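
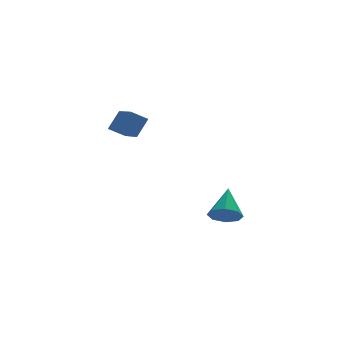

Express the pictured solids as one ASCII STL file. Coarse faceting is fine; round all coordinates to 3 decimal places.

solid 
facet normal -0.319 -0.714 -0.623
outer loop
vertex 1.202 1.699 -3.902
vertex 0.759 2.317 -4.384
vertex 1.588 1.966 -4.406
endloop
endfacet
facet normal 0.828 -0.255 0.499
outer loop
vertex 1.202 1.699 -3.902
vertex 1.588 1.966 -4.406
vertex 1.381 3.703 -3.176
endloop
endfacet
facet normal -0.319 -0.715 -0.622
outer loop
vertex 1.588 1.966 -4.406
vertex 0.759 2.317 -4.384
vertex 1.489 2.438 -4.898
endloop
endfacet
facet normal 0.987 0.154 -0.051
outer loop
vertex 1.588 1.966 -4.406
vertex 1.489 2.438 -4.898
vertex 1.381 3.703 -3.176
endloop
endfacet
facet normal -0.320 -0.714 -0.623
outer loop
vertex 1.489 2.438 -4.898
vertex 0.759 2.317 -4.384
vertex 0.962 2.84 -5.088
endloop
endfacet
facet normal 0.641 0.637 -0.428
outer loop
vertex 1.489 2.438 -4.898
vertex 0.962 2.84 -5.088
vertex 1.381 3.703 -3.176
endloop
endfacet
facet normal -0.321 -0.714 -0.623
outer loop
vertex 0.962 2.84 -5.088
vertex 0.759 2.317 -4.384
vertex 0.317 2.936 -4.866
endloop
endfacet
facet normal -0.006 0.912 -0.410
outer loop
vertex 0.962 2.84 -5.088
vertex 0.317 2.936 -4.866
vertex 1.381 3.703 -3.176
endloop
endfacet
facet normal -0.321 -0.714 -0.623
outer loop
vertex 0.317 2.936 -4.866
vertex 0.759 2.317 -4.384
vertex -0.069 2.669 -4.361
endloop
endfacet
facet normal -0.576 0.817 -0.008
outer loop
vertex 0.317 2.936 -4.866
vertex -0.069 2.669 -4.361
vertex 1.381 3.703 -3.176
endloop
endfacet
facet normal -0.321 -0.714 -0.623
outer loop
vertex -0.069 2.669 -4.361
vertex 0.759 2.317 -4.384
vertex 0.03 2.196 -3.87
endloop
endfacet
facet normal -0.734 0.409 0.542
outer loop
vertex -0.069 2.669 -4.361
vertex 0.03 2.196 -3.87
vertex 1.381 3.703 -3.176
endloop
endfacet
facet normal -0.320 -0.715 -0.622
outer loop
vertex 0.03 2.196 -3.87
vertex 0.759 2.317 -4.384
vertex 0.557 1.795 -3.68
endloop
endfacet
facet normal -0.388 -0.075 0.919
outer loop
vertex 0.03 2.196 -3.87
vertex 0.557 1.795 -3.68
vertex 1.381 3.703 -3.176
endloop
endfacet
facet normal -0.320 -0.715 -0.622
outer loop
vertex 0.557 1.795 -3.68
vertex 0.759 2.317 -4.384
vertex 1.202 1.699 -3.902
endloop
endfacet
facet normal 0.258 -0.349 0.901
outer loop
vertex 0.557 1.795 -3.68
vertex 1.202 1.699 -3.902
vertex 1.381 3.703 -3.176
endloop
endfacet
facet normal -0.539 -0.293 -0.790
outer loop
vertex -4.578 2.197 2.056
vertex -4.715 3.777 1.563
vertex -3.748 2.103 1.525
endloop
endfacet
facet normal 0.082 -0.952 0.297
outer loop
vertex -3.085 2.463 2.497
vertex -4.578 2.197 2.056
vertex -3.748 2.103 1.525
endloop
endfacet
facet normal -0.538 -0.293 -0.790
outer loop
vertex -3.748 2.103 1.525
vertex -4.715 3.777 1.563
vertex -3.884 3.683 1.032
endloop
endfacet
facet normal 0.838 -0.095 -0.537
outer loop
vertex -3.884 3.683 1.032
vertex -3.085 2.463 2.497
vertex -3.748 2.103 1.525
endloop
endfacet
facet normal -0.838 0.095 0.537
outer loop
vertex -4.578 2.197 2.056
vertex -4.052 4.137 2.535
vertex -4.715 3.777 1.563
endloop
endfacet
facet normal 0.082 -0.951 0.297
outer loop
vertex -3.916 2.557 3.028
vertex -4.578 2.197 2.056
vertex -3.085 2.463 2.497
endloop
endfacet
facet normal -0.839 0.095 0.536
outer loop
vertex -3.916 2.557 3.028
vertex -4.052 4.137 2.535
vertex -4.578 2.197 2.056
endloop
endfacet
facet normal -0.082 0.951 -0.297
outer loop
vertex -4.715 3.777 1.563
vertex -4.052 4.137 2.535
vertex -3.884 3.683 1.032
endloop
endfacet
facet normal 0.839 -0.095 -0.536
outer loop
vertex -3.222 4.043 2.004
vertex -3.085 2.463 2.497
vertex -3.884 3.683 1.032
endloop
endfacet
facet normal -0.082 0.951 -0.297
outer loop
vertex -3.884 3.683 1.032
vertex -4.052 4.137 2.535
vertex -3.222 4.043 2.004
endloop
endfacet
facet normal 0.538 0.293 0.790
outer loop
vertex -3.222 4.043 2.004
vertex -3.916 2.557 3.028
vertex -3.085 2.463 2.497
endloop
endfacet
facet normal 0.539 0.293 0.790
outer loop
vertex -4.052 4.137 2.535
vertex -3.916 2.557 3.028
vertex -3.222 4.043 2.004
endloop
endfacet

endsolid


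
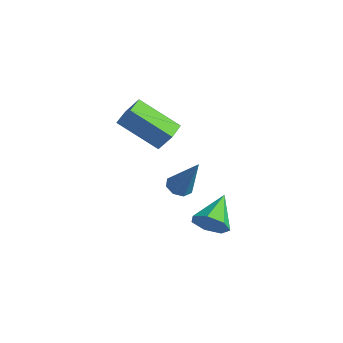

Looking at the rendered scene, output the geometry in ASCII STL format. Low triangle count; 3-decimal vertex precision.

solid 
facet normal 0.513 -0.734 -0.445
outer loop
vertex 4.693 0.2 0.001
vertex 4.063 0.014 -0.419
vertex 4.632 0.518 -0.594
endloop
endfacet
facet normal 0.569 0.748 0.341
outer loop
vertex 4.693 0.2 0.001
vertex 4.632 0.518 -0.594
vertex 3.257 1.166 0.279
endloop
endfacet
facet normal 0.513 -0.734 -0.445
outer loop
vertex 4.632 0.518 -0.594
vertex 4.063 0.014 -0.419
vertex 4.143 0.457 -1.057
endloop
endfacet
facet normal 0.212 0.914 -0.345
outer loop
vertex 4.632 0.518 -0.594
vertex 4.143 0.457 -1.057
vertex 3.257 1.166 0.279
endloop
endfacet
facet normal 0.513 -0.734 -0.445
outer loop
vertex 4.143 0.457 -1.057
vertex 4.063 0.014 -0.419
vertex 3.593 0.062 -1.04
endloop
endfacet
facet normal -0.463 0.618 -0.635
outer loop
vertex 4.143 0.457 -1.057
vertex 3.593 0.062 -1.04
vertex 3.257 1.166 0.279
endloop
endfacet
facet normal 0.513 -0.734 -0.445
outer loop
vertex 3.593 0.062 -1.04
vertex 4.063 0.014 -0.419
vertex 3.397 -0.369 -0.556
endloop
endfacet
facet normal -0.947 0.082 -0.310
outer loop
vertex 3.593 0.062 -1.04
vertex 3.397 -0.369 -0.556
vertex 3.257 1.166 0.279
endloop
endfacet
facet normal 0.513 -0.734 -0.445
outer loop
vertex 3.397 -0.369 -0.556
vertex 4.063 0.014 -0.419
vertex 3.703 -0.511 0.031
endloop
endfacet
facet normal -0.876 -0.290 0.386
outer loop
vertex 3.397 -0.369 -0.556
vertex 3.703 -0.511 0.031
vertex 3.257 1.166 0.279
endloop
endfacet
facet normal 0.513 -0.734 -0.445
outer loop
vertex 3.703 -0.511 0.031
vertex 4.063 0.014 -0.419
vertex 4.28 -0.258 0.279
endloop
endfacet
facet normal -0.303 -0.218 0.928
outer loop
vertex 3.703 -0.511 0.031
vertex 4.28 -0.258 0.279
vertex 3.257 1.166 0.279
endloop
endfacet
facet normal 0.513 -0.733 -0.445
outer loop
vertex 4.28 -0.258 0.279
vertex 4.063 0.014 -0.419
vertex 4.693 0.2 0.001
endloop
endfacet
facet normal 0.340 0.244 0.908
outer loop
vertex 4.28 -0.258 0.279
vertex 4.693 0.2 0.001
vertex 3.257 1.166 0.279
endloop
endfacet
facet normal -0.480 -0.133 -0.867
outer loop
vertex 2.545 -0.183 0.278
vertex 2.059 -0.058 0.528
vertex 2.456 0.236 0.263
endloop
endfacet
facet normal 0.948 0.192 -0.254
outer loop
vertex 2.545 -0.183 0.278
vertex 2.456 0.236 0.263
vertex 2.981 0.198 2.192
endloop
endfacet
facet normal -0.480 -0.134 -0.867
outer loop
vertex 2.456 0.236 0.263
vertex 2.059 -0.058 0.528
vertex 2.134 0.483 0.403
endloop
endfacet
facet normal 0.564 0.814 -0.138
outer loop
vertex 2.456 0.236 0.263
vertex 2.134 0.483 0.403
vertex 2.981 0.198 2.192
endloop
endfacet
facet normal -0.480 -0.134 -0.867
outer loop
vertex 2.134 0.483 0.403
vertex 2.059 -0.058 0.528
vertex 1.769 0.413 0.616
endloop
endfacet
facet normal -0.076 0.979 0.192
outer loop
vertex 2.134 0.483 0.403
vertex 1.769 0.413 0.616
vertex 2.981 0.198 2.192
endloop
endfacet
facet normal -0.480 -0.133 -0.867
outer loop
vertex 1.769 0.413 0.616
vertex 2.059 -0.058 0.528
vertex 1.574 0.067 0.777
endloop
endfacet
facet normal -0.599 0.590 0.541
outer loop
vertex 1.769 0.413 0.616
vertex 1.574 0.067 0.777
vertex 2.981 0.198 2.192
endloop
endfacet
facet normal -0.480 -0.133 -0.867
outer loop
vertex 1.574 0.067 0.777
vertex 2.059 -0.058 0.528
vertex 1.663 -0.352 0.792
endloop
endfacet
facet normal -0.698 -0.123 0.705
outer loop
vertex 1.574 0.067 0.777
vertex 1.663 -0.352 0.792
vertex 2.981 0.198 2.192
endloop
endfacet
facet normal -0.480 -0.133 -0.867
outer loop
vertex 1.663 -0.352 0.792
vertex 2.059 -0.058 0.528
vertex 1.984 -0.598 0.652
endloop
endfacet
facet normal -0.314 -0.745 0.588
outer loop
vertex 1.663 -0.352 0.792
vertex 1.984 -0.598 0.652
vertex 2.981 0.198 2.192
endloop
endfacet
facet normal -0.481 -0.132 -0.867
outer loop
vertex 1.984 -0.598 0.652
vertex 2.059 -0.058 0.528
vertex 2.349 -0.528 0.439
endloop
endfacet
facet normal 0.326 -0.909 0.259
outer loop
vertex 1.984 -0.598 0.652
vertex 2.349 -0.528 0.439
vertex 2.981 0.198 2.192
endloop
endfacet
facet normal -0.480 -0.132 -0.867
outer loop
vertex 2.349 -0.528 0.439
vertex 2.059 -0.058 0.528
vertex 2.545 -0.183 0.278
endloop
endfacet
facet normal 0.848 -0.523 -0.089
outer loop
vertex 2.349 -0.528 0.439
vertex 2.545 -0.183 0.278
vertex 2.981 0.198 2.192
endloop
endfacet
facet normal -0.632 -0.530 0.566
outer loop
vertex -0.53 -0.635 3.464
vertex -1.129 0.114 3.496
vertex -0.994 -0.97 2.632
endloop
endfacet
facet normal 0.624 -0.780 -0.034
outer loop
vertex 0.289 0.106 1.484
vertex -0.53 -0.635 3.464
vertex -0.994 -0.97 2.632
endloop
endfacet
facet normal -0.632 -0.530 0.566
outer loop
vertex -0.994 -0.97 2.632
vertex -1.129 0.114 3.496
vertex -1.593 -0.221 2.664
endloop
endfacet
facet normal -0.459 -0.332 -0.824
outer loop
vertex -1.593 -0.221 2.664
vertex 0.289 0.106 1.484
vertex -0.994 -0.97 2.632
endloop
endfacet
facet normal 0.459 0.332 0.824
outer loop
vertex -0.53 -0.635 3.464
vertex 0.154 1.19 2.348
vertex -1.129 0.114 3.496
endloop
endfacet
facet normal 0.624 -0.780 -0.034
outer loop
vertex 0.753 0.441 2.316
vertex -0.53 -0.635 3.464
vertex 0.289 0.106 1.484
endloop
endfacet
facet normal 0.459 0.332 0.824
outer loop
vertex 0.753 0.441 2.316
vertex 0.154 1.19 2.348
vertex -0.53 -0.635 3.464
endloop
endfacet
facet normal -0.624 0.780 0.034
outer loop
vertex -1.129 0.114 3.496
vertex 0.154 1.19 2.348
vertex -1.593 -0.221 2.664
endloop
endfacet
facet normal -0.459 -0.332 -0.824
outer loop
vertex -0.31 0.855 1.516
vertex 0.289 0.106 1.484
vertex -1.593 -0.221 2.664
endloop
endfacet
facet normal -0.624 0.780 0.034
outer loop
vertex -1.593 -0.221 2.664
vertex 0.154 1.19 2.348
vertex -0.31 0.855 1.516
endloop
endfacet
facet normal 0.632 0.530 -0.566
outer loop
vertex -0.31 0.855 1.516
vertex 0.753 0.441 2.316
vertex 0.289 0.106 1.484
endloop
endfacet
facet normal 0.632 0.530 -0.566
outer loop
vertex 0.154 1.19 2.348
vertex 0.753 0.441 2.316
vertex -0.31 0.855 1.516
endloop
endfacet

endsolid


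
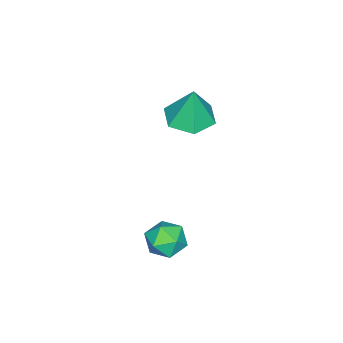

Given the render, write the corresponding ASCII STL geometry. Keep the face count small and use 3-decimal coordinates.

solid 
facet normal -0.106 -0.146 -0.984
outer loop
vertex -1.647 -0.299 -0.426
vertex -2.439 -0.902 -0.251
vertex -2.578 0.089 -0.383
endloop
endfacet
facet normal 0.379 0.875 0.301
outer loop
vertex -1.647 -0.299 -0.426
vertex -2.578 0.089 -0.383
vertex -2.261 -0.658 1.391
endloop
endfacet
facet normal -0.105 -0.146 -0.984
outer loop
vertex -2.578 0.089 -0.383
vertex -2.439 -0.902 -0.251
vertex -3.37 -0.513 -0.209
endloop
endfacet
facet normal -0.493 0.767 0.411
outer loop
vertex -2.578 0.089 -0.383
vertex -3.37 -0.513 -0.209
vertex -2.261 -0.658 1.391
endloop
endfacet
facet normal -0.106 -0.147 -0.984
outer loop
vertex -3.37 -0.513 -0.209
vertex -2.439 -0.902 -0.251
vertex -3.23 -1.505 -0.076
endloop
endfacet
facet normal -0.823 -0.040 0.567
outer loop
vertex -3.37 -0.513 -0.209
vertex -3.23 -1.505 -0.076
vertex -2.261 -0.658 1.391
endloop
endfacet
facet normal -0.106 -0.146 -0.984
outer loop
vertex -3.23 -1.505 -0.076
vertex -2.439 -0.902 -0.251
vertex -2.299 -1.893 -0.119
endloop
endfacet
facet normal -0.280 -0.740 0.612
outer loop
vertex -3.23 -1.505 -0.076
vertex -2.299 -1.893 -0.119
vertex -2.261 -0.658 1.391
endloop
endfacet
facet normal -0.106 -0.146 -0.984
outer loop
vertex -2.299 -1.893 -0.119
vertex -2.439 -0.902 -0.251
vertex -1.507 -1.291 -0.294
endloop
endfacet
facet normal 0.591 -0.632 0.502
outer loop
vertex -2.299 -1.893 -0.119
vertex -1.507 -1.291 -0.294
vertex -2.261 -0.658 1.391
endloop
endfacet
facet normal -0.106 -0.146 -0.984
outer loop
vertex -1.507 -1.291 -0.294
vertex -2.439 -0.902 -0.251
vertex -1.647 -0.299 -0.426
endloop
endfacet
facet normal 0.921 0.176 0.346
outer loop
vertex -1.507 -1.291 -0.294
vertex -1.647 -0.299 -0.426
vertex -2.261 -0.658 1.391
endloop
endfacet
facet normal -0.480 -0.112 0.870
outer loop
vertex 1.36 0.786 -2.771
vertex 1.305 -0.042 -2.908
vertex 1.97 0.273 -2.501
endloop
endfacet
facet normal -0.028 0.440 0.898
outer loop
vertex 1.36 0.786 -2.771
vertex 1.97 0.273 -2.501
vertex 2.167 1.01 -2.856
endloop
endfacet
facet normal -0.209 0.900 0.383
outer loop
vertex 1.36 0.786 -2.771
vertex 2.167 1.01 -2.856
vertex 1.623 1.15 -3.482
endloop
endfacet
facet normal -0.774 0.632 0.038
outer loop
vertex 1.36 0.786 -2.771
vertex 1.623 1.15 -3.482
vertex 1.09 0.5 -3.515
endloop
endfacet
facet normal -0.941 0.006 0.339
outer loop
vertex 1.36 0.786 -2.771
vertex 1.09 0.5 -3.515
vertex 1.305 -0.042 -2.908
endloop
endfacet
facet normal 0.627 0.196 0.754
outer loop
vertex 2.167 1.01 -2.856
vertex 1.97 0.273 -2.501
vertex 2.61 0.32 -3.045
endloop
endfacet
facet normal -0.104 -0.697 0.709
outer loop
vertex 1.97 0.273 -2.501
vertex 1.305 -0.042 -2.908
vertex 2.077 -0.33 -3.078
endloop
endfacet
facet normal -0.850 -0.505 -0.150
outer loop
vertex 1.305 -0.042 -2.908
vertex 1.09 0.5 -3.515
vertex 1.533 -0.19 -3.704
endloop
endfacet
facet normal -0.579 0.507 -0.638
outer loop
vertex 1.09 0.5 -3.515
vertex 1.623 1.15 -3.482
vertex 1.73 0.547 -4.059
endloop
endfacet
facet normal 0.333 0.940 -0.079
outer loop
vertex 1.623 1.15 -3.482
vertex 2.167 1.01 -2.856
vertex 2.395 0.862 -3.652
endloop
endfacet
facet normal 0.774 -0.632 -0.038
outer loop
vertex 2.34 0.034 -3.789
vertex 2.61 0.32 -3.045
vertex 2.077 -0.33 -3.078
endloop
endfacet
facet normal 0.209 -0.900 -0.383
outer loop
vertex 2.34 0.034 -3.789
vertex 2.077 -0.33 -3.078
vertex 1.533 -0.19 -3.704
endloop
endfacet
facet normal 0.028 -0.440 -0.898
outer loop
vertex 2.34 0.034 -3.789
vertex 1.533 -0.19 -3.704
vertex 1.73 0.547 -4.059
endloop
endfacet
facet normal 0.480 0.112 -0.870
outer loop
vertex 2.34 0.034 -3.789
vertex 1.73 0.547 -4.059
vertex 2.395 0.862 -3.652
endloop
endfacet
facet normal 0.941 -0.006 -0.339
outer loop
vertex 2.34 0.034 -3.789
vertex 2.395 0.862 -3.652
vertex 2.61 0.32 -3.045
endloop
endfacet
facet normal 0.579 -0.507 0.638
outer loop
vertex 2.077 -0.33 -3.078
vertex 2.61 0.32 -3.045
vertex 1.97 0.273 -2.501
endloop
endfacet
facet normal -0.333 -0.940 0.079
outer loop
vertex 1.533 -0.19 -3.704
vertex 2.077 -0.33 -3.078
vertex 1.305 -0.042 -2.908
endloop
endfacet
facet normal -0.627 -0.196 -0.754
outer loop
vertex 1.73 0.547 -4.059
vertex 1.533 -0.19 -3.704
vertex 1.09 0.5 -3.515
endloop
endfacet
facet normal 0.104 0.697 -0.709
outer loop
vertex 2.395 0.862 -3.652
vertex 1.73 0.547 -4.059
vertex 1.623 1.15 -3.482
endloop
endfacet
facet normal 0.850 0.505 0.150
outer loop
vertex 2.61 0.32 -3.045
vertex 2.395 0.862 -3.652
vertex 2.167 1.01 -2.856
endloop
endfacet

endsolid


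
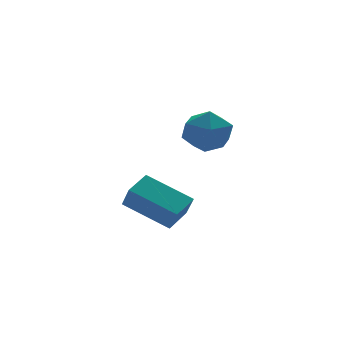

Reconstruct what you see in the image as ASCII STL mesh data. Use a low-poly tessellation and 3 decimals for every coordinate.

solid 
facet normal -0.728 0.630 0.272
outer loop
vertex -3.009 0.327 2.212
vertex -3.142 -0.165 2.997
vertex -2.532 0.544 2.987
endloop
endfacet
facet normal -0.237 0.964 -0.124
outer loop
vertex -3.009 0.327 2.212
vertex -2.532 0.544 2.987
vertex -2.1 0.543 2.157
endloop
endfacet
facet normal -0.195 0.629 -0.753
outer loop
vertex -3.009 0.327 2.212
vertex -2.1 0.543 2.157
vertex -2.444 -0.167 1.653
endloop
endfacet
facet normal -0.661 0.087 -0.745
outer loop
vertex -3.009 0.327 2.212
vertex -2.444 -0.167 1.653
vertex -3.088 -0.604 2.173
endloop
endfacet
facet normal -0.990 0.089 -0.112
outer loop
vertex -3.009 0.327 2.212
vertex -3.088 -0.604 2.173
vertex -3.142 -0.165 2.997
endloop
endfacet
facet normal 0.394 0.896 0.204
outer loop
vertex -2.1 0.543 2.157
vertex -2.532 0.544 2.987
vertex -1.672 0.184 2.907
endloop
endfacet
facet normal -0.401 0.357 0.844
outer loop
vertex -2.532 0.544 2.987
vertex -3.142 -0.165 2.997
vertex -2.316 -0.253 3.427
endloop
endfacet
facet normal -0.825 -0.519 0.222
outer loop
vertex -3.142 -0.165 2.997
vertex -3.088 -0.604 2.173
vertex -2.66 -0.963 2.923
endloop
endfacet
facet normal -0.293 -0.522 -0.801
outer loop
vertex -3.088 -0.604 2.173
vertex -2.444 -0.167 1.653
vertex -2.228 -0.964 2.093
endloop
endfacet
facet normal 0.461 0.354 -0.814
outer loop
vertex -2.444 -0.167 1.653
vertex -2.1 0.543 2.157
vertex -1.618 -0.255 2.083
endloop
endfacet
facet normal 0.661 -0.087 0.745
outer loop
vertex -1.751 -0.747 2.868
vertex -1.672 0.184 2.907
vertex -2.316 -0.253 3.427
endloop
endfacet
facet normal 0.195 -0.629 0.753
outer loop
vertex -1.751 -0.747 2.868
vertex -2.316 -0.253 3.427
vertex -2.66 -0.963 2.923
endloop
endfacet
facet normal 0.237 -0.964 0.124
outer loop
vertex -1.751 -0.747 2.868
vertex -2.66 -0.963 2.923
vertex -2.228 -0.964 2.093
endloop
endfacet
facet normal 0.728 -0.630 -0.272
outer loop
vertex -1.751 -0.747 2.868
vertex -2.228 -0.964 2.093
vertex -1.618 -0.255 2.083
endloop
endfacet
facet normal 0.990 -0.089 0.112
outer loop
vertex -1.751 -0.747 2.868
vertex -1.618 -0.255 2.083
vertex -1.672 0.184 2.907
endloop
endfacet
facet normal 0.293 0.522 0.801
outer loop
vertex -2.316 -0.253 3.427
vertex -1.672 0.184 2.907
vertex -2.532 0.544 2.987
endloop
endfacet
facet normal -0.461 -0.354 0.814
outer loop
vertex -2.66 -0.963 2.923
vertex -2.316 -0.253 3.427
vertex -3.142 -0.165 2.997
endloop
endfacet
facet normal -0.394 -0.896 -0.204
outer loop
vertex -2.228 -0.964 2.093
vertex -2.66 -0.963 2.923
vertex -3.088 -0.604 2.173
endloop
endfacet
facet normal 0.401 -0.357 -0.844
outer loop
vertex -1.618 -0.255 2.083
vertex -2.228 -0.964 2.093
vertex -2.444 -0.167 1.653
endloop
endfacet
facet normal 0.825 0.519 -0.222
outer loop
vertex -1.672 0.184 2.907
vertex -1.618 -0.255 2.083
vertex -2.1 0.543 2.157
endloop
endfacet
facet normal -0.827 -0.475 -0.300
outer loop
vertex -3.242 0.212 -1.139
vertex -4.298 1.54 -0.33
vertex -3.235 0.726 -1.973
endloop
endfacet
facet normal 0.562 -0.706 -0.430
outer loop
vertex -2.342 1.24 -1.65
vertex -3.242 0.212 -1.139
vertex -3.235 0.726 -1.973
endloop
endfacet
facet normal -0.827 -0.476 -0.299
outer loop
vertex -3.235 0.726 -1.973
vertex -4.298 1.54 -0.33
vertex -4.292 2.054 -1.164
endloop
endfacet
facet normal 0.006 0.524 -0.852
outer loop
vertex -4.292 2.054 -1.164
vertex -2.342 1.24 -1.65
vertex -3.235 0.726 -1.973
endloop
endfacet
facet normal -0.006 -0.524 0.852
outer loop
vertex -3.242 0.212 -1.139
vertex -3.405 2.054 -0.007
vertex -4.298 1.54 -0.33
endloop
endfacet
facet normal 0.562 -0.706 -0.431
outer loop
vertex -2.348 0.726 -0.816
vertex -3.242 0.212 -1.139
vertex -2.342 1.24 -1.65
endloop
endfacet
facet normal -0.006 -0.524 0.852
outer loop
vertex -2.348 0.726 -0.816
vertex -3.405 2.054 -0.007
vertex -3.242 0.212 -1.139
endloop
endfacet
facet normal -0.562 0.706 0.431
outer loop
vertex -4.298 1.54 -0.33
vertex -3.405 2.054 -0.007
vertex -4.292 2.054 -1.164
endloop
endfacet
facet normal 0.006 0.524 -0.852
outer loop
vertex -3.398 2.568 -0.841
vertex -2.342 1.24 -1.65
vertex -4.292 2.054 -1.164
endloop
endfacet
facet normal -0.562 0.706 0.431
outer loop
vertex -4.292 2.054 -1.164
vertex -3.405 2.054 -0.007
vertex -3.398 2.568 -0.841
endloop
endfacet
facet normal 0.827 0.476 0.299
outer loop
vertex -3.398 2.568 -0.841
vertex -2.348 0.726 -0.816
vertex -2.342 1.24 -1.65
endloop
endfacet
facet normal 0.827 0.475 0.300
outer loop
vertex -3.405 2.054 -0.007
vertex -2.348 0.726 -0.816
vertex -3.398 2.568 -0.841
endloop
endfacet

endsolid


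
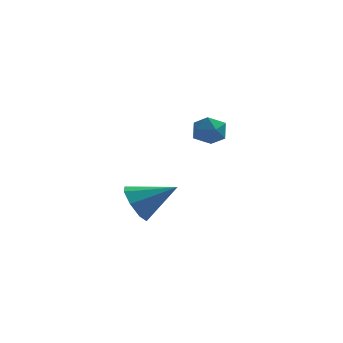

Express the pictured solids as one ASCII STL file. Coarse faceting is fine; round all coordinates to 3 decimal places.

solid 
facet normal 0.356 0.326 0.876
outer loop
vertex -0.718 2.666 -1.116
vertex -0.875 1.855 -0.75
vertex -0.077 2.029 -1.139
endloop
endfacet
facet normal 0.671 0.663 0.331
outer loop
vertex -0.718 2.666 -1.116
vertex -0.077 2.029 -1.139
vertex -0.228 2.544 -1.866
endloop
endfacet
facet normal 0.164 0.985 -0.053
outer loop
vertex -0.718 2.666 -1.116
vertex -0.228 2.544 -1.866
vertex -1.119 2.689 -1.927
endloop
endfacet
facet normal -0.466 0.848 0.254
outer loop
vertex -0.718 2.666 -1.116
vertex -1.119 2.689 -1.927
vertex -1.518 2.263 -1.237
endloop
endfacet
facet normal -0.347 0.441 0.828
outer loop
vertex -0.718 2.666 -1.116
vertex -1.518 2.263 -1.237
vertex -0.875 1.855 -0.75
endloop
endfacet
facet normal 0.982 0.171 -0.083
outer loop
vertex -0.228 2.544 -1.866
vertex -0.077 2.029 -1.139
vertex -0.082 1.657 -1.963
endloop
endfacet
facet normal 0.471 -0.373 0.800
outer loop
vertex -0.077 2.029 -1.139
vertex -0.875 1.855 -0.75
vertex -0.481 1.231 -1.273
endloop
endfacet
facet normal -0.666 -0.189 0.722
outer loop
vertex -0.875 1.855 -0.75
vertex -1.518 2.263 -1.237
vertex -1.372 1.376 -1.334
endloop
endfacet
facet normal -0.858 0.469 -0.207
outer loop
vertex -1.518 2.263 -1.237
vertex -1.119 2.689 -1.927
vertex -1.523 1.891 -2.061
endloop
endfacet
facet normal 0.161 0.692 -0.704
outer loop
vertex -1.119 2.689 -1.927
vertex -0.228 2.544 -1.866
vertex -0.725 2.065 -2.45
endloop
endfacet
facet normal 0.466 -0.848 -0.254
outer loop
vertex -0.882 1.254 -2.084
vertex -0.082 1.657 -1.963
vertex -0.481 1.231 -1.273
endloop
endfacet
facet normal -0.164 -0.985 0.053
outer loop
vertex -0.882 1.254 -2.084
vertex -0.481 1.231 -1.273
vertex -1.372 1.376 -1.334
endloop
endfacet
facet normal -0.671 -0.663 -0.331
outer loop
vertex -0.882 1.254 -2.084
vertex -1.372 1.376 -1.334
vertex -1.523 1.891 -2.061
endloop
endfacet
facet normal -0.356 -0.326 -0.876
outer loop
vertex -0.882 1.254 -2.084
vertex -1.523 1.891 -2.061
vertex -0.725 2.065 -2.45
endloop
endfacet
facet normal 0.347 -0.441 -0.828
outer loop
vertex -0.882 1.254 -2.084
vertex -0.725 2.065 -2.45
vertex -0.082 1.657 -1.963
endloop
endfacet
facet normal 0.858 -0.469 0.207
outer loop
vertex -0.481 1.231 -1.273
vertex -0.082 1.657 -1.963
vertex -0.077 2.029 -1.139
endloop
endfacet
facet normal -0.161 -0.692 0.704
outer loop
vertex -1.372 1.376 -1.334
vertex -0.481 1.231 -1.273
vertex -0.875 1.855 -0.75
endloop
endfacet
facet normal -0.982 -0.171 0.083
outer loop
vertex -1.523 1.891 -2.061
vertex -1.372 1.376 -1.334
vertex -1.518 2.263 -1.237
endloop
endfacet
facet normal -0.471 0.373 -0.800
outer loop
vertex -0.725 2.065 -2.45
vertex -1.523 1.891 -2.061
vertex -1.119 2.689 -1.927
endloop
endfacet
facet normal 0.666 0.189 -0.722
outer loop
vertex -0.082 1.657 -1.963
vertex -0.725 2.065 -2.45
vertex -0.228 2.544 -1.866
endloop
endfacet
facet normal -0.872 -0.064 -0.485
outer loop
vertex -3.126 -4.031 -4.797
vertex -3.621 -3.635 -3.96
vertex -3.173 -3.229 -4.818
endloop
endfacet
facet normal 0.815 0.033 -0.578
outer loop
vertex -3.126 -4.031 -4.797
vertex -3.173 -3.229 -4.818
vertex -1.859 -3.505 -2.98
endloop
endfacet
facet normal -0.872 -0.065 -0.486
outer loop
vertex -3.173 -3.229 -4.818
vertex -3.621 -3.635 -3.96
vertex -3.483 -2.665 -4.337
endloop
endfacet
facet normal 0.650 0.668 -0.364
outer loop
vertex -3.173 -3.229 -4.818
vertex -3.483 -2.665 -4.337
vertex -1.859 -3.505 -2.98
endloop
endfacet
facet normal -0.872 -0.064 -0.484
outer loop
vertex -3.483 -2.665 -4.337
vertex -3.621 -3.635 -3.96
vertex -3.873 -2.67 -3.634
endloop
endfacet
facet normal 0.324 0.928 0.186
outer loop
vertex -3.483 -2.665 -4.337
vertex -3.873 -2.67 -3.634
vertex -1.859 -3.505 -2.98
endloop
endfacet
facet normal -0.872 -0.064 -0.486
outer loop
vertex -3.873 -2.67 -3.634
vertex -3.621 -3.635 -3.96
vertex -4.116 -3.24 -3.123
endloop
endfacet
facet normal 0.030 0.660 0.751
outer loop
vertex -3.873 -2.67 -3.634
vertex -4.116 -3.24 -3.123
vertex -1.859 -3.505 -2.98
endloop
endfacet
facet normal -0.872 -0.065 -0.485
outer loop
vertex -4.116 -3.24 -3.123
vertex -3.621 -3.635 -3.96
vertex -4.068 -4.042 -3.101
endloop
endfacet
facet normal -0.060 0.024 0.998
outer loop
vertex -4.116 -3.24 -3.123
vertex -4.068 -4.042 -3.101
vertex -1.859 -3.505 -2.98
endloop
endfacet
facet normal -0.872 -0.065 -0.485
outer loop
vertex -4.068 -4.042 -3.101
vertex -3.621 -3.635 -3.96
vertex -3.758 -4.606 -3.583
endloop
endfacet
facet normal 0.106 -0.612 0.784
outer loop
vertex -4.068 -4.042 -3.101
vertex -3.758 -4.606 -3.583
vertex -1.859 -3.505 -2.98
endloop
endfacet
facet normal -0.872 -0.065 -0.484
outer loop
vertex -3.758 -4.606 -3.583
vertex -3.621 -3.635 -3.96
vertex -3.368 -4.601 -4.286
endloop
endfacet
facet normal 0.431 -0.872 0.233
outer loop
vertex -3.758 -4.606 -3.583
vertex -3.368 -4.601 -4.286
vertex -1.859 -3.505 -2.98
endloop
endfacet
facet normal -0.872 -0.065 -0.485
outer loop
vertex -3.368 -4.601 -4.286
vertex -3.621 -3.635 -3.96
vertex -3.126 -4.031 -4.797
endloop
endfacet
facet normal 0.725 -0.604 -0.331
outer loop
vertex -3.368 -4.601 -4.286
vertex -3.126 -4.031 -4.797
vertex -1.859 -3.505 -2.98
endloop
endfacet

endsolid


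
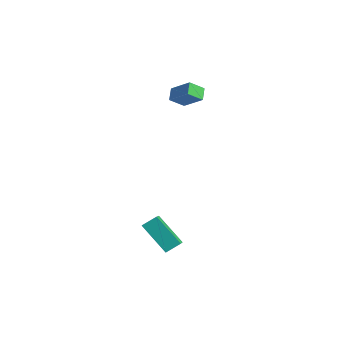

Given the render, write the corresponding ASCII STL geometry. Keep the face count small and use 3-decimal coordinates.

solid 
facet normal -0.782 -0.211 -0.586
outer loop
vertex -3.077 1.394 2.862
vertex -2.818 2.211 2.222
vertex -2.583 0.87 2.392
endloop
endfacet
facet normal -0.242 -0.764 0.598
outer loop
vertex -1.402 1.189 3.278
vertex -3.077 1.394 2.862
vertex -2.583 0.87 2.392
endloop
endfacet
facet normal -0.781 -0.211 -0.587
outer loop
vertex -2.583 0.87 2.392
vertex -2.818 2.211 2.222
vertex -2.323 1.687 1.752
endloop
endfacet
facet normal 0.574 -0.610 -0.546
outer loop
vertex -2.323 1.687 1.752
vertex -1.402 1.189 3.278
vertex -2.583 0.87 2.392
endloop
endfacet
facet normal -0.574 0.610 0.546
outer loop
vertex -3.077 1.394 2.862
vertex -1.637 2.53 3.108
vertex -2.818 2.211 2.222
endloop
endfacet
facet normal -0.242 -0.764 0.597
outer loop
vertex -1.897 1.713 3.748
vertex -3.077 1.394 2.862
vertex -1.402 1.189 3.278
endloop
endfacet
facet normal -0.575 0.610 0.546
outer loop
vertex -1.897 1.713 3.748
vertex -1.637 2.53 3.108
vertex -3.077 1.394 2.862
endloop
endfacet
facet normal 0.242 0.764 -0.598
outer loop
vertex -2.818 2.211 2.222
vertex -1.637 2.53 3.108
vertex -2.323 1.687 1.752
endloop
endfacet
facet normal 0.575 -0.610 -0.546
outer loop
vertex -1.143 2.006 2.638
vertex -1.402 1.189 3.278
vertex -2.323 1.687 1.752
endloop
endfacet
facet normal 0.242 0.764 -0.598
outer loop
vertex -2.323 1.687 1.752
vertex -1.637 2.53 3.108
vertex -1.143 2.006 2.638
endloop
endfacet
facet normal 0.782 0.212 0.587
outer loop
vertex -1.143 2.006 2.638
vertex -1.897 1.713 3.748
vertex -1.402 1.189 3.278
endloop
endfacet
facet normal 0.782 0.211 0.587
outer loop
vertex -1.637 2.53 3.108
vertex -1.897 1.713 3.748
vertex -1.143 2.006 2.638
endloop
endfacet
facet normal -0.611 0.578 -0.541
outer loop
vertex 1.291 -2.944 -3.174
vertex 2.821 -2.608 -4.543
vertex 1.019 -3.688 -3.661
endloop
endfacet
facet normal -0.736 -0.162 0.658
outer loop
vertex 2.039 -4.652 -2.757
vertex 1.291 -2.944 -3.174
vertex 1.019 -3.688 -3.661
endloop
endfacet
facet normal -0.611 0.578 -0.541
outer loop
vertex 1.019 -3.688 -3.661
vertex 2.821 -2.608 -4.543
vertex 2.548 -3.352 -5.03
endloop
endfacet
facet normal -0.293 -0.800 -0.523
outer loop
vertex 2.548 -3.352 -5.03
vertex 2.039 -4.652 -2.757
vertex 1.019 -3.688 -3.661
endloop
endfacet
facet normal 0.293 0.800 0.523
outer loop
vertex 1.291 -2.944 -3.174
vertex 3.841 -3.572 -3.639
vertex 2.821 -2.608 -4.543
endloop
endfacet
facet normal -0.735 -0.161 0.658
outer loop
vertex 2.312 -3.908 -2.27
vertex 1.291 -2.944 -3.174
vertex 2.039 -4.652 -2.757
endloop
endfacet
facet normal 0.293 0.800 0.523
outer loop
vertex 2.312 -3.908 -2.27
vertex 3.841 -3.572 -3.639
vertex 1.291 -2.944 -3.174
endloop
endfacet
facet normal 0.735 0.161 -0.658
outer loop
vertex 2.821 -2.608 -4.543
vertex 3.841 -3.572 -3.639
vertex 2.548 -3.352 -5.03
endloop
endfacet
facet normal -0.292 -0.800 -0.523
outer loop
vertex 3.569 -4.316 -4.126
vertex 2.039 -4.652 -2.757
vertex 2.548 -3.352 -5.03
endloop
endfacet
facet normal 0.735 0.162 -0.658
outer loop
vertex 2.548 -3.352 -5.03
vertex 3.841 -3.572 -3.639
vertex 3.569 -4.316 -4.126
endloop
endfacet
facet normal 0.611 -0.578 0.541
outer loop
vertex 3.569 -4.316 -4.126
vertex 2.312 -3.908 -2.27
vertex 2.039 -4.652 -2.757
endloop
endfacet
facet normal 0.611 -0.578 0.541
outer loop
vertex 3.841 -3.572 -3.639
vertex 2.312 -3.908 -2.27
vertex 3.569 -4.316 -4.126
endloop
endfacet

endsolid


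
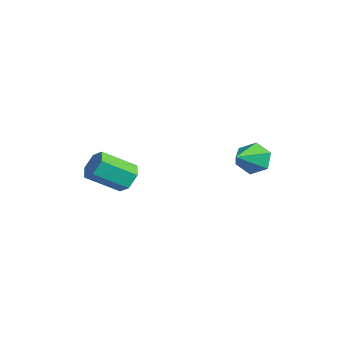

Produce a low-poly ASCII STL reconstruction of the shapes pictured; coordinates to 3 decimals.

solid 
facet normal 0.312 0.773 -0.552
outer loop
vertex -3.033 -0.824 -3.54
vertex -3.484 -0.907 -3.911
vertex -3.546 -0.549 -3.445
endloop
endfacet
facet normal 0.382 0.430 0.818
outer loop
vertex -3.033 -0.824 -3.54
vertex -3.546 -0.549 -3.445
vertex -3.464 -1.891 -2.778
endloop
endfacet
facet normal 0.380 0.430 0.819
outer loop
vertex -3.464 -1.891 -2.778
vertex -3.546 -0.549 -3.445
vertex -3.978 -1.616 -2.684
endloop
endfacet
facet normal -0.313 -0.773 0.552
outer loop
vertex -3.464 -1.891 -2.778
vertex -3.978 -1.616 -2.684
vertex -3.916 -1.973 -3.149
endloop
endfacet
facet normal 0.313 0.773 -0.552
outer loop
vertex -3.546 -0.549 -3.445
vertex -3.484 -0.907 -3.911
vertex -3.998 -0.631 -3.816
endloop
endfacet
facet normal -0.562 0.619 0.548
outer loop
vertex -3.546 -0.549 -3.445
vertex -3.998 -0.631 -3.816
vertex -3.978 -1.616 -2.684
endloop
endfacet
facet normal -0.563 0.618 0.548
outer loop
vertex -3.978 -1.616 -2.684
vertex -3.998 -0.631 -3.816
vertex -4.429 -1.698 -3.055
endloop
endfacet
facet normal -0.313 -0.773 0.552
outer loop
vertex -3.978 -1.616 -2.684
vertex -4.429 -1.698 -3.055
vertex -3.916 -1.973 -3.149
endloop
endfacet
facet normal 0.313 0.773 -0.552
outer loop
vertex -3.998 -0.631 -3.816
vertex -3.484 -0.907 -3.911
vertex -3.936 -0.989 -4.282
endloop
endfacet
facet normal -0.944 0.188 -0.270
outer loop
vertex -3.998 -0.631 -3.816
vertex -3.936 -0.989 -4.282
vertex -4.429 -1.698 -3.055
endloop
endfacet
facet normal -0.944 0.188 -0.271
outer loop
vertex -4.429 -1.698 -3.055
vertex -3.936 -0.989 -4.282
vertex -4.367 -2.056 -3.52
endloop
endfacet
facet normal -0.313 -0.772 0.553
outer loop
vertex -4.429 -1.698 -3.055
vertex -4.367 -2.056 -3.52
vertex -3.916 -1.973 -3.149
endloop
endfacet
facet normal 0.313 0.773 -0.552
outer loop
vertex -3.936 -0.989 -4.282
vertex -3.484 -0.907 -3.911
vertex -3.422 -1.264 -4.376
endloop
endfacet
facet normal -0.380 -0.431 -0.818
outer loop
vertex -3.936 -0.989 -4.282
vertex -3.422 -1.264 -4.376
vertex -4.367 -2.056 -3.52
endloop
endfacet
facet normal -0.382 -0.429 -0.819
outer loop
vertex -4.367 -2.056 -3.52
vertex -3.422 -1.264 -4.376
vertex -3.854 -2.331 -3.615
endloop
endfacet
facet normal -0.312 -0.773 0.552
outer loop
vertex -4.367 -2.056 -3.52
vertex -3.854 -2.331 -3.615
vertex -3.916 -1.973 -3.149
endloop
endfacet
facet normal 0.313 0.773 -0.552
outer loop
vertex -3.422 -1.264 -4.376
vertex -3.484 -0.907 -3.911
vertex -2.971 -1.182 -4.005
endloop
endfacet
facet normal 0.563 -0.619 -0.548
outer loop
vertex -3.422 -1.264 -4.376
vertex -2.971 -1.182 -4.005
vertex -3.854 -2.331 -3.615
endloop
endfacet
facet normal 0.563 -0.619 -0.549
outer loop
vertex -3.854 -2.331 -3.615
vertex -2.971 -1.182 -4.005
vertex -3.402 -2.249 -3.244
endloop
endfacet
facet normal -0.313 -0.773 0.552
outer loop
vertex -3.854 -2.331 -3.615
vertex -3.402 -2.249 -3.244
vertex -3.916 -1.973 -3.149
endloop
endfacet
facet normal 0.313 0.772 -0.553
outer loop
vertex -2.971 -1.182 -4.005
vertex -3.484 -0.907 -3.911
vertex -3.033 -0.824 -3.54
endloop
endfacet
facet normal 0.944 -0.188 0.271
outer loop
vertex -2.971 -1.182 -4.005
vertex -3.033 -0.824 -3.54
vertex -3.402 -2.249 -3.244
endloop
endfacet
facet normal 0.944 -0.188 0.270
outer loop
vertex -3.402 -2.249 -3.244
vertex -3.033 -0.824 -3.54
vertex -3.464 -1.891 -2.778
endloop
endfacet
facet normal -0.313 -0.773 0.552
outer loop
vertex -3.402 -2.249 -3.244
vertex -3.464 -1.891 -2.778
vertex -3.916 -1.973 -3.149
endloop
endfacet
facet normal -0.463 0.724 -0.511
outer loop
vertex -1.21 3.098 -2.71
vertex -1.559 2.651 -3.027
vertex -1.781 2.902 -2.47
endloop
endfacet
facet normal 0.264 0.337 0.904
outer loop
vertex -1.21 3.098 -2.71
vertex -1.781 2.902 -2.47
vertex -0.841 1.529 -2.233
endloop
endfacet
facet normal -0.464 0.724 -0.511
outer loop
vertex -1.781 2.902 -2.47
vertex -1.559 2.651 -3.027
vertex -2.13 2.455 -2.786
endloop
endfacet
facet normal -0.504 -0.200 0.840
outer loop
vertex -1.781 2.902 -2.47
vertex -2.13 2.455 -2.786
vertex -0.841 1.529 -2.233
endloop
endfacet
facet normal -0.464 0.723 -0.511
outer loop
vertex -2.13 2.455 -2.786
vertex -1.559 2.651 -3.027
vertex -1.909 2.203 -3.343
endloop
endfacet
facet normal -0.611 -0.784 0.112
outer loop
vertex -2.13 2.455 -2.786
vertex -1.909 2.203 -3.343
vertex -0.841 1.529 -2.233
endloop
endfacet
facet normal -0.463 0.723 -0.512
outer loop
vertex -1.909 2.203 -3.343
vertex -1.559 2.651 -3.027
vertex -1.338 2.399 -3.583
endloop
endfacet
facet normal 0.052 -0.831 -0.554
outer loop
vertex -1.909 2.203 -3.343
vertex -1.338 2.399 -3.583
vertex -0.841 1.529 -2.233
endloop
endfacet
facet normal -0.462 0.724 -0.512
outer loop
vertex -1.338 2.399 -3.583
vertex -1.559 2.651 -3.027
vertex -0.988 2.846 -3.267
endloop
endfacet
facet normal 0.820 -0.294 -0.491
outer loop
vertex -1.338 2.399 -3.583
vertex -0.988 2.846 -3.267
vertex -0.841 1.529 -2.233
endloop
endfacet
facet normal -0.462 0.724 -0.512
outer loop
vertex -0.988 2.846 -3.267
vertex -1.559 2.651 -3.027
vertex -1.21 3.098 -2.71
endloop
endfacet
facet normal 0.927 0.290 0.238
outer loop
vertex -0.988 2.846 -3.267
vertex -1.21 3.098 -2.71
vertex -0.841 1.529 -2.233
endloop
endfacet

endsolid


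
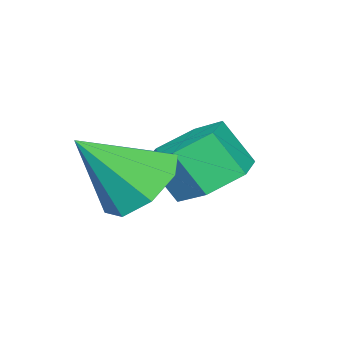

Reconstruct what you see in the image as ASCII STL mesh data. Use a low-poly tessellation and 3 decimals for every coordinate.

solid 
facet normal -0.495 0.504 -0.708
outer loop
vertex -0.592 0.702 0.615
vertex -1.385 -0.046 0.637
vertex -1.191 0.887 1.166
endloop
endfacet
facet normal 0.662 0.512 0.548
outer loop
vertex -0.592 0.702 0.615
vertex -1.191 0.887 1.166
vertex -0.415 -1.034 2.023
endloop
endfacet
facet normal -0.495 0.504 -0.708
outer loop
vertex -1.191 0.887 1.166
vertex -1.385 -0.046 0.637
vertex -1.903 0.526 1.407
endloop
endfacet
facet normal 0.084 0.434 0.897
outer loop
vertex -1.191 0.887 1.166
vertex -1.903 0.526 1.407
vertex -0.415 -1.034 2.023
endloop
endfacet
facet normal -0.495 0.504 -0.708
outer loop
vertex -1.903 0.526 1.407
vertex -1.385 -0.046 0.637
vertex -2.312 -0.17 1.197
endloop
endfacet
facet normal -0.412 -0.033 0.911
outer loop
vertex -1.903 0.526 1.407
vertex -2.312 -0.17 1.197
vertex -0.415 -1.034 2.023
endloop
endfacet
facet normal -0.495 0.505 -0.707
outer loop
vertex -2.312 -0.17 1.197
vertex -1.385 -0.046 0.637
vertex -2.178 -0.793 0.659
endloop
endfacet
facet normal -0.533 -0.616 0.580
outer loop
vertex -2.312 -0.17 1.197
vertex -2.178 -0.793 0.659
vertex -0.415 -1.034 2.023
endloop
endfacet
facet normal -0.495 0.505 -0.707
outer loop
vertex -2.178 -0.793 0.659
vertex -1.385 -0.046 0.637
vertex -1.58 -0.978 0.108
endloop
endfacet
facet normal -0.210 -0.973 0.099
outer loop
vertex -2.178 -0.793 0.659
vertex -1.58 -0.978 0.108
vertex -0.415 -1.034 2.023
endloop
endfacet
facet normal -0.495 0.505 -0.707
outer loop
vertex -1.58 -0.978 0.108
vertex -1.385 -0.046 0.637
vertex -0.868 -0.617 -0.133
endloop
endfacet
facet normal 0.369 -0.895 -0.251
outer loop
vertex -1.58 -0.978 0.108
vertex -0.868 -0.617 -0.133
vertex -0.415 -1.034 2.023
endloop
endfacet
facet normal -0.496 0.505 -0.707
outer loop
vertex -0.868 -0.617 -0.133
vertex -1.385 -0.046 0.637
vertex -0.459 0.079 0.077
endloop
endfacet
facet normal 0.864 -0.428 -0.264
outer loop
vertex -0.868 -0.617 -0.133
vertex -0.459 0.079 0.077
vertex -0.415 -1.034 2.023
endloop
endfacet
facet normal -0.496 0.505 -0.707
outer loop
vertex -0.459 0.079 0.077
vertex -1.385 -0.046 0.637
vertex -0.592 0.702 0.615
endloop
endfacet
facet normal 0.986 0.154 0.066
outer loop
vertex -0.459 0.079 0.077
vertex -0.592 0.702 0.615
vertex -0.415 -1.034 2.023
endloop
endfacet
facet normal -0.129 0.530 -0.838
outer loop
vertex -2.014 1.145 0.347
vertex -2.966 0.843 0.303
vertex -2.73 1.68 0.796
endloop
endfacet
facet normal 0.686 0.658 0.310
outer loop
vertex -2.014 1.145 0.347
vertex -2.73 1.68 0.796
vertex -1.842 0.44 1.461
endloop
endfacet
facet normal 0.686 0.658 0.310
outer loop
vertex -1.842 0.44 1.461
vertex -2.73 1.68 0.796
vertex -2.558 0.975 1.91
endloop
endfacet
facet normal 0.130 -0.530 0.838
outer loop
vertex -1.842 0.44 1.461
vertex -2.558 0.975 1.91
vertex -2.794 0.137 1.417
endloop
endfacet
facet normal -0.130 0.530 -0.838
outer loop
vertex -2.73 1.68 0.796
vertex -2.966 0.843 0.303
vertex -3.682 1.377 0.752
endloop
endfacet
facet normal -0.277 0.792 0.544
outer loop
vertex -2.73 1.68 0.796
vertex -3.682 1.377 0.752
vertex -2.558 0.975 1.91
endloop
endfacet
facet normal -0.277 0.792 0.544
outer loop
vertex -2.558 0.975 1.91
vertex -3.682 1.377 0.752
vertex -3.51 0.672 1.866
endloop
endfacet
facet normal 0.130 -0.530 0.838
outer loop
vertex -2.558 0.975 1.91
vertex -3.51 0.672 1.866
vertex -2.794 0.137 1.417
endloop
endfacet
facet normal -0.130 0.530 -0.838
outer loop
vertex -3.682 1.377 0.752
vertex -2.966 0.843 0.303
vertex -3.918 0.54 0.259
endloop
endfacet
facet normal -0.963 0.134 0.234
outer loop
vertex -3.682 1.377 0.752
vertex -3.918 0.54 0.259
vertex -3.51 0.672 1.866
endloop
endfacet
facet normal -0.963 0.134 0.234
outer loop
vertex -3.51 0.672 1.866
vertex -3.918 0.54 0.259
vertex -3.746 -0.165 1.373
endloop
endfacet
facet normal 0.129 -0.530 0.838
outer loop
vertex -3.51 0.672 1.866
vertex -3.746 -0.165 1.373
vertex -2.794 0.137 1.417
endloop
endfacet
facet normal -0.130 0.530 -0.838
outer loop
vertex -3.918 0.54 0.259
vertex -2.966 0.843 0.303
vertex -3.202 0.005 -0.19
endloop
endfacet
facet normal -0.686 -0.658 -0.310
outer loop
vertex -3.918 0.54 0.259
vertex -3.202 0.005 -0.19
vertex -3.746 -0.165 1.373
endloop
endfacet
facet normal -0.686 -0.658 -0.310
outer loop
vertex -3.746 -0.165 1.373
vertex -3.202 0.005 -0.19
vertex -3.03 -0.7 0.924
endloop
endfacet
facet normal 0.129 -0.530 0.838
outer loop
vertex -3.746 -0.165 1.373
vertex -3.03 -0.7 0.924
vertex -2.794 0.137 1.417
endloop
endfacet
facet normal -0.130 0.530 -0.838
outer loop
vertex -3.202 0.005 -0.19
vertex -2.966 0.843 0.303
vertex -2.25 0.308 -0.146
endloop
endfacet
facet normal 0.277 -0.792 -0.544
outer loop
vertex -3.202 0.005 -0.19
vertex -2.25 0.308 -0.146
vertex -3.03 -0.7 0.924
endloop
endfacet
facet normal 0.277 -0.792 -0.544
outer loop
vertex -3.03 -0.7 0.924
vertex -2.25 0.308 -0.146
vertex -2.078 -0.397 0.968
endloop
endfacet
facet normal 0.130 -0.530 0.838
outer loop
vertex -3.03 -0.7 0.924
vertex -2.078 -0.397 0.968
vertex -2.794 0.137 1.417
endloop
endfacet
facet normal -0.129 0.530 -0.838
outer loop
vertex -2.25 0.308 -0.146
vertex -2.966 0.843 0.303
vertex -2.014 1.145 0.347
endloop
endfacet
facet normal 0.963 -0.134 -0.234
outer loop
vertex -2.25 0.308 -0.146
vertex -2.014 1.145 0.347
vertex -2.078 -0.397 0.968
endloop
endfacet
facet normal 0.963 -0.134 -0.234
outer loop
vertex -2.078 -0.397 0.968
vertex -2.014 1.145 0.347
vertex -1.842 0.44 1.461
endloop
endfacet
facet normal 0.130 -0.530 0.838
outer loop
vertex -2.078 -0.397 0.968
vertex -1.842 0.44 1.461
vertex -2.794 0.137 1.417
endloop
endfacet

endsolid


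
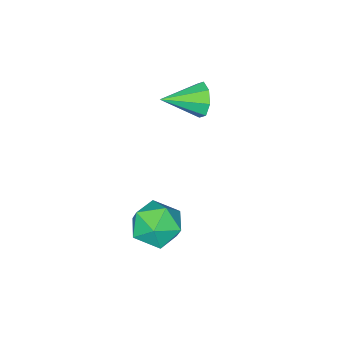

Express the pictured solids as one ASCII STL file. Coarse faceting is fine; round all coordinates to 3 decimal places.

solid 
facet normal -0.733 -0.120 0.669
outer loop
vertex 2.08 -0.135 0.665
vertex 2.602 -1.194 1.046
vertex 2.916 -0.121 1.583
endloop
endfacet
facet normal -0.611 0.571 0.548
outer loop
vertex 2.08 -0.135 0.665
vertex 2.916 -0.121 1.583
vertex 2.945 0.754 0.703
endloop
endfacet
facet normal -0.705 0.693 -0.150
outer loop
vertex 2.08 -0.135 0.665
vertex 2.945 0.754 0.703
vertex 2.65 0.22 -0.378
endloop
endfacet
facet normal -0.886 0.075 -0.458
outer loop
vertex 2.08 -0.135 0.665
vertex 2.65 0.22 -0.378
vertex 2.438 -0.984 -0.166
endloop
endfacet
facet normal -0.903 -0.428 0.048
outer loop
vertex 2.08 -0.135 0.665
vertex 2.438 -0.984 -0.166
vertex 2.602 -1.194 1.046
endloop
endfacet
facet normal 0.072 0.706 0.704
outer loop
vertex 2.945 0.754 0.703
vertex 2.916 -0.121 1.583
vertex 4.002 0.244 1.106
endloop
endfacet
facet normal -0.125 -0.415 0.901
outer loop
vertex 2.916 -0.121 1.583
vertex 2.602 -1.194 1.046
vertex 3.79 -0.96 1.318
endloop
endfacet
facet normal -0.400 -0.911 -0.104
outer loop
vertex 2.602 -1.194 1.046
vertex 2.438 -0.984 -0.166
vertex 3.495 -1.494 0.237
endloop
endfacet
facet normal -0.373 -0.097 -0.923
outer loop
vertex 2.438 -0.984 -0.166
vertex 2.65 0.22 -0.378
vertex 3.524 -0.619 -0.643
endloop
endfacet
facet normal -0.081 0.902 -0.424
outer loop
vertex 2.65 0.22 -0.378
vertex 2.945 0.754 0.703
vertex 3.838 0.454 -0.106
endloop
endfacet
facet normal 0.886 -0.075 0.458
outer loop
vertex 4.36 -0.605 0.275
vertex 4.002 0.244 1.106
vertex 3.79 -0.96 1.318
endloop
endfacet
facet normal 0.705 -0.693 0.150
outer loop
vertex 4.36 -0.605 0.275
vertex 3.79 -0.96 1.318
vertex 3.495 -1.494 0.237
endloop
endfacet
facet normal 0.611 -0.571 -0.548
outer loop
vertex 4.36 -0.605 0.275
vertex 3.495 -1.494 0.237
vertex 3.524 -0.619 -0.643
endloop
endfacet
facet normal 0.733 0.120 -0.669
outer loop
vertex 4.36 -0.605 0.275
vertex 3.524 -0.619 -0.643
vertex 3.838 0.454 -0.106
endloop
endfacet
facet normal 0.903 0.428 -0.048
outer loop
vertex 4.36 -0.605 0.275
vertex 3.838 0.454 -0.106
vertex 4.002 0.244 1.106
endloop
endfacet
facet normal 0.373 0.097 0.923
outer loop
vertex 3.79 -0.96 1.318
vertex 4.002 0.244 1.106
vertex 2.916 -0.121 1.583
endloop
endfacet
facet normal 0.081 -0.902 0.424
outer loop
vertex 3.495 -1.494 0.237
vertex 3.79 -0.96 1.318
vertex 2.602 -1.194 1.046
endloop
endfacet
facet normal -0.072 -0.706 -0.704
outer loop
vertex 3.524 -0.619 -0.643
vertex 3.495 -1.494 0.237
vertex 2.438 -0.984 -0.166
endloop
endfacet
facet normal 0.125 0.415 -0.901
outer loop
vertex 3.838 0.454 -0.106
vertex 3.524 -0.619 -0.643
vertex 2.65 0.22 -0.378
endloop
endfacet
facet normal 0.400 0.911 0.104
outer loop
vertex 4.002 0.244 1.106
vertex 3.838 0.454 -0.106
vertex 2.945 0.754 0.703
endloop
endfacet
facet normal -0.835 0.479 -0.272
outer loop
vertex -1.728 -2.656 2.562
vertex -2.142 -2.931 3.348
vertex -1.636 -2.193 3.094
endloop
endfacet
facet normal 0.829 0.342 -0.441
outer loop
vertex -1.728 -2.656 2.562
vertex -1.636 -2.193 3.094
vertex -0.538 -3.849 3.872
endloop
endfacet
facet normal -0.835 0.478 -0.273
outer loop
vertex -1.636 -2.193 3.094
vertex -2.142 -2.931 3.348
vertex -1.841 -2.162 3.775
endloop
endfacet
facet normal 0.769 0.606 0.204
outer loop
vertex -1.636 -2.193 3.094
vertex -1.841 -2.162 3.775
vertex -0.538 -3.849 3.872
endloop
endfacet
facet normal -0.835 0.478 -0.272
outer loop
vertex -1.841 -2.162 3.775
vertex -2.142 -2.931 3.348
vertex -2.222 -2.582 4.206
endloop
endfacet
facet normal 0.458 0.399 0.794
outer loop
vertex -1.841 -2.162 3.775
vertex -2.222 -2.582 4.206
vertex -0.538 -3.849 3.872
endloop
endfacet
facet normal -0.835 0.478 -0.272
outer loop
vertex -2.222 -2.582 4.206
vertex -2.142 -2.931 3.348
vertex -2.556 -3.206 4.134
endloop
endfacet
facet normal 0.078 -0.156 0.985
outer loop
vertex -2.222 -2.582 4.206
vertex -2.556 -3.206 4.134
vertex -0.538 -3.849 3.872
endloop
endfacet
facet normal -0.835 0.477 -0.273
outer loop
vertex -2.556 -3.206 4.134
vertex -2.142 -2.931 3.348
vertex -2.647 -3.67 3.602
endloop
endfacet
facet normal -0.147 -0.733 0.664
outer loop
vertex -2.556 -3.206 4.134
vertex -2.647 -3.67 3.602
vertex -0.538 -3.849 3.872
endloop
endfacet
facet normal -0.835 0.477 -0.273
outer loop
vertex -2.647 -3.67 3.602
vertex -2.142 -2.931 3.348
vertex -2.442 -3.701 2.921
endloop
endfacet
facet normal -0.087 -0.996 0.019
outer loop
vertex -2.647 -3.67 3.602
vertex -2.442 -3.701 2.921
vertex -0.538 -3.849 3.872
endloop
endfacet
facet normal -0.835 0.477 -0.273
outer loop
vertex -2.442 -3.701 2.921
vertex -2.142 -2.931 3.348
vertex -2.061 -3.281 2.49
endloop
endfacet
facet normal 0.224 -0.790 -0.571
outer loop
vertex -2.442 -3.701 2.921
vertex -2.061 -3.281 2.49
vertex -0.538 -3.849 3.872
endloop
endfacet
facet normal -0.836 0.477 -0.273
outer loop
vertex -2.061 -3.281 2.49
vertex -2.142 -2.931 3.348
vertex -1.728 -2.656 2.562
endloop
endfacet
facet normal 0.604 -0.234 -0.762
outer loop
vertex -2.061 -3.281 2.49
vertex -1.728 -2.656 2.562
vertex -0.538 -3.849 3.872
endloop
endfacet

endsolid


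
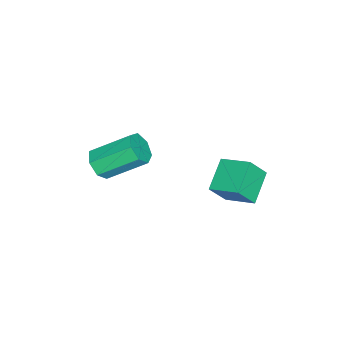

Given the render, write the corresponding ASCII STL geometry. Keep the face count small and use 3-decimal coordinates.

solid 
facet normal 0.302 -0.761 -0.574
outer loop
vertex 1.434 -0.353 -1.009
vertex 1.13 -0.764 -0.624
vertex 0.906 -0.462 -1.142
endloop
endfacet
facet normal 0.070 0.618 -0.783
outer loop
vertex 1.434 -0.353 -1.009
vertex 0.906 -0.462 -1.142
vertex 0.914 0.956 -0.021
endloop
endfacet
facet normal 0.068 0.618 -0.783
outer loop
vertex 0.914 0.956 -0.021
vertex 0.906 -0.462 -1.142
vertex 0.386 0.846 -0.154
endloop
endfacet
facet normal -0.303 0.760 0.574
outer loop
vertex 0.914 0.956 -0.021
vertex 0.386 0.846 -0.154
vertex 0.61 0.544 0.364
endloop
endfacet
facet normal 0.303 -0.761 -0.574
outer loop
vertex 0.906 -0.462 -1.142
vertex 1.13 -0.764 -0.624
vertex 0.547 -0.799 -0.885
endloop
endfacet
facet normal -0.701 0.231 -0.675
outer loop
vertex 0.906 -0.462 -1.142
vertex 0.547 -0.799 -0.885
vertex 0.386 0.846 -0.154
endloop
endfacet
facet normal -0.700 0.232 -0.675
outer loop
vertex 0.386 0.846 -0.154
vertex 0.547 -0.799 -0.885
vertex 0.027 0.51 0.103
endloop
endfacet
facet normal -0.301 0.761 0.574
outer loop
vertex 0.386 0.846 -0.154
vertex 0.027 0.51 0.103
vertex 0.61 0.544 0.364
endloop
endfacet
facet normal 0.302 -0.762 -0.573
outer loop
vertex 0.547 -0.799 -0.885
vertex 1.13 -0.764 -0.624
vertex 0.626 -1.109 -0.431
endloop
endfacet
facet normal -0.942 -0.329 -0.060
outer loop
vertex 0.547 -0.799 -0.885
vertex 0.626 -1.109 -0.431
vertex 0.027 0.51 0.103
endloop
endfacet
facet normal -0.942 -0.329 -0.059
outer loop
vertex 0.027 0.51 0.103
vertex 0.626 -1.109 -0.431
vertex 0.107 0.199 0.556
endloop
endfacet
facet normal -0.302 0.760 0.575
outer loop
vertex 0.027 0.51 0.103
vertex 0.107 0.199 0.556
vertex 0.61 0.544 0.364
endloop
endfacet
facet normal 0.301 -0.761 -0.575
outer loop
vertex 0.626 -1.109 -0.431
vertex 1.13 -0.764 -0.624
vertex 1.085 -1.16 -0.123
endloop
endfacet
facet normal -0.475 -0.642 0.601
outer loop
vertex 0.626 -1.109 -0.431
vertex 1.085 -1.16 -0.123
vertex 0.107 0.199 0.556
endloop
endfacet
facet normal -0.475 -0.642 0.602
outer loop
vertex 0.107 0.199 0.556
vertex 1.085 -1.16 -0.123
vertex 0.566 0.149 0.865
endloop
endfacet
facet normal -0.303 0.761 0.573
outer loop
vertex 0.107 0.199 0.556
vertex 0.566 0.149 0.865
vertex 0.61 0.544 0.364
endloop
endfacet
facet normal 0.302 -0.761 -0.574
outer loop
vertex 1.085 -1.16 -0.123
vertex 1.13 -0.764 -0.624
vertex 1.578 -0.913 -0.191
endloop
endfacet
facet normal 0.348 -0.473 0.809
outer loop
vertex 1.085 -1.16 -0.123
vertex 1.578 -0.913 -0.191
vertex 0.566 0.149 0.865
endloop
endfacet
facet normal 0.350 -0.471 0.810
outer loop
vertex 0.566 0.149 0.865
vertex 1.578 -0.913 -0.191
vertex 1.058 0.396 0.796
endloop
endfacet
facet normal -0.302 0.761 0.574
outer loop
vertex 0.566 0.149 0.865
vertex 1.058 0.396 0.796
vertex 0.61 0.544 0.364
endloop
endfacet
facet normal 0.301 -0.762 -0.574
outer loop
vertex 1.578 -0.913 -0.191
vertex 1.13 -0.764 -0.624
vertex 1.733 -0.554 -0.586
endloop
endfacet
facet normal 0.912 0.055 0.408
outer loop
vertex 1.578 -0.913 -0.191
vertex 1.733 -0.554 -0.586
vertex 1.058 0.396 0.796
endloop
endfacet
facet normal 0.911 0.054 0.408
outer loop
vertex 1.058 0.396 0.796
vertex 1.733 -0.554 -0.586
vertex 1.213 0.755 0.402
endloop
endfacet
facet normal -0.302 0.761 0.574
outer loop
vertex 1.058 0.396 0.796
vertex 1.213 0.755 0.402
vertex 0.61 0.544 0.364
endloop
endfacet
facet normal 0.301 -0.761 -0.575
outer loop
vertex 1.733 -0.554 -0.586
vertex 1.13 -0.764 -0.624
vertex 1.434 -0.353 -1.009
endloop
endfacet
facet normal 0.787 0.539 -0.300
outer loop
vertex 1.733 -0.554 -0.586
vertex 1.434 -0.353 -1.009
vertex 1.213 0.755 0.402
endloop
endfacet
facet normal 0.787 0.539 -0.300
outer loop
vertex 1.213 0.755 0.402
vertex 1.434 -0.353 -1.009
vertex 0.914 0.956 -0.021
endloop
endfacet
facet normal -0.302 0.760 0.575
outer loop
vertex 1.213 0.755 0.402
vertex 0.914 0.956 -0.021
vertex 0.61 0.544 0.364
endloop
endfacet
facet normal -0.903 -0.046 0.428
outer loop
vertex -0.841 2.861 -0.701
vertex -0.663 3.994 -0.203
vertex -1.271 3.306 -1.561
endloop
endfacet
facet normal -0.142 -0.906 -0.398
outer loop
vertex -0.097 3.366 -2.117
vertex -0.841 2.861 -0.701
vertex -1.271 3.306 -1.561
endloop
endfacet
facet normal -0.903 -0.046 0.428
outer loop
vertex -1.271 3.306 -1.561
vertex -0.663 3.994 -0.203
vertex -1.093 4.439 -1.063
endloop
endfacet
facet normal -0.406 0.420 -0.812
outer loop
vertex -1.093 4.439 -1.063
vertex -0.097 3.366 -2.117
vertex -1.271 3.306 -1.561
endloop
endfacet
facet normal 0.406 -0.420 0.812
outer loop
vertex -0.841 2.861 -0.701
vertex 0.511 4.054 -0.759
vertex -0.663 3.994 -0.203
endloop
endfacet
facet normal -0.142 -0.906 -0.398
outer loop
vertex 0.333 2.921 -1.257
vertex -0.841 2.861 -0.701
vertex -0.097 3.366 -2.117
endloop
endfacet
facet normal 0.406 -0.420 0.812
outer loop
vertex 0.333 2.921 -1.257
vertex 0.511 4.054 -0.759
vertex -0.841 2.861 -0.701
endloop
endfacet
facet normal 0.142 0.906 0.398
outer loop
vertex -0.663 3.994 -0.203
vertex 0.511 4.054 -0.759
vertex -1.093 4.439 -1.063
endloop
endfacet
facet normal -0.406 0.420 -0.812
outer loop
vertex 0.081 4.499 -1.619
vertex -0.097 3.366 -2.117
vertex -1.093 4.439 -1.063
endloop
endfacet
facet normal 0.142 0.906 0.398
outer loop
vertex -1.093 4.439 -1.063
vertex 0.511 4.054 -0.759
vertex 0.081 4.499 -1.619
endloop
endfacet
facet normal 0.903 0.046 -0.428
outer loop
vertex 0.081 4.499 -1.619
vertex 0.333 2.921 -1.257
vertex -0.097 3.366 -2.117
endloop
endfacet
facet normal 0.903 0.046 -0.428
outer loop
vertex 0.511 4.054 -0.759
vertex 0.333 2.921 -1.257
vertex 0.081 4.499 -1.619
endloop
endfacet

endsolid


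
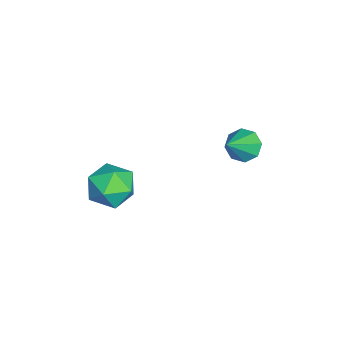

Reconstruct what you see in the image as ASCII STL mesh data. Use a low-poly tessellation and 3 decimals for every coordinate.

solid 
facet normal -0.679 0.334 -0.654
outer loop
vertex -3.208 2.161 -0.277
vertex -3.513 2.568 0.247
vertex -2.986 2.673 -0.246
endloop
endfacet
facet normal 0.828 -0.331 -0.453
outer loop
vertex -3.208 2.161 -0.277
vertex -2.986 2.673 -0.246
vertex -2.387 2.012 1.333
endloop
endfacet
facet normal -0.679 0.334 -0.654
outer loop
vertex -2.986 2.673 -0.246
vertex -3.513 2.568 0.247
vertex -3.072 3.123 0.073
endloop
endfacet
facet normal 0.921 0.327 -0.213
outer loop
vertex -2.986 2.673 -0.246
vertex -3.072 3.123 0.073
vertex -2.387 2.012 1.333
endloop
endfacet
facet normal -0.679 0.335 -0.653
outer loop
vertex -3.072 3.123 0.073
vertex -3.513 2.568 0.247
vertex -3.417 3.247 0.495
endloop
endfacet
facet normal 0.624 0.722 0.298
outer loop
vertex -3.072 3.123 0.073
vertex -3.417 3.247 0.495
vertex -2.387 2.012 1.333
endloop
endfacet
facet normal -0.678 0.335 -0.654
outer loop
vertex -3.417 3.247 0.495
vertex -3.513 2.568 0.247
vertex -3.818 2.974 0.771
endloop
endfacet
facet normal 0.112 0.620 0.776
outer loop
vertex -3.417 3.247 0.495
vertex -3.818 2.974 0.771
vertex -2.387 2.012 1.333
endloop
endfacet
facet normal -0.679 0.334 -0.654
outer loop
vertex -3.818 2.974 0.771
vertex -3.513 2.568 0.247
vertex -4.041 2.462 0.741
endloop
endfacet
facet normal -0.316 0.082 0.945
outer loop
vertex -3.818 2.974 0.771
vertex -4.041 2.462 0.741
vertex -2.387 2.012 1.333
endloop
endfacet
facet normal -0.679 0.334 -0.654
outer loop
vertex -4.041 2.462 0.741
vertex -3.513 2.568 0.247
vertex -3.954 2.012 0.421
endloop
endfacet
facet normal -0.410 -0.580 0.704
outer loop
vertex -4.041 2.462 0.741
vertex -3.954 2.012 0.421
vertex -2.387 2.012 1.333
endloop
endfacet
facet normal -0.679 0.334 -0.653
outer loop
vertex -3.954 2.012 0.421
vertex -3.513 2.568 0.247
vertex -3.609 1.888 -0.001
endloop
endfacet
facet normal -0.113 -0.974 0.194
outer loop
vertex -3.954 2.012 0.421
vertex -3.609 1.888 -0.001
vertex -2.387 2.012 1.333
endloop
endfacet
facet normal -0.678 0.334 -0.654
outer loop
vertex -3.609 1.888 -0.001
vertex -3.513 2.568 0.247
vertex -3.208 2.161 -0.277
endloop
endfacet
facet normal 0.398 -0.872 -0.284
outer loop
vertex -3.609 1.888 -0.001
vertex -3.208 2.161 -0.277
vertex -2.387 2.012 1.333
endloop
endfacet
facet normal -0.645 0.729 -0.231
outer loop
vertex -1.054 -1.178 -0.547
vertex -1.825 -1.802 -0.362
vertex -1.447 -1.232 0.381
endloop
endfacet
facet normal -0.042 0.998 0.040
outer loop
vertex -1.054 -1.178 -0.547
vertex -1.447 -1.232 0.381
vertex -0.446 -1.185 0.259
endloop
endfacet
facet normal 0.500 0.783 -0.370
outer loop
vertex -1.054 -1.178 -0.547
vertex -0.446 -1.185 0.259
vertex -0.206 -1.725 -0.559
endloop
endfacet
facet normal 0.233 0.381 -0.895
outer loop
vertex -1.054 -1.178 -0.547
vertex -0.206 -1.725 -0.559
vertex -1.058 -2.106 -0.943
endloop
endfacet
facet normal -0.475 0.347 -0.809
outer loop
vertex -1.054 -1.178 -0.547
vertex -1.058 -2.106 -0.943
vertex -1.825 -1.802 -0.362
endloop
endfacet
facet normal 0.050 0.720 0.692
outer loop
vertex -0.446 -1.185 0.259
vertex -1.447 -1.232 0.381
vertex -0.842 -1.814 0.943
endloop
endfacet
facet normal -0.925 0.284 0.253
outer loop
vertex -1.447 -1.232 0.381
vertex -1.825 -1.802 -0.362
vertex -1.694 -2.195 0.559
endloop
endfacet
facet normal -0.650 -0.334 -0.683
outer loop
vertex -1.825 -1.802 -0.362
vertex -1.058 -2.106 -0.943
vertex -1.454 -2.735 -0.259
endloop
endfacet
facet normal 0.496 -0.279 -0.823
outer loop
vertex -1.058 -2.106 -0.943
vertex -0.206 -1.725 -0.559
vertex -0.453 -2.688 -0.381
endloop
endfacet
facet normal 0.928 0.372 0.027
outer loop
vertex -0.206 -1.725 -0.559
vertex -0.446 -1.185 0.259
vertex -0.075 -2.118 0.362
endloop
endfacet
facet normal -0.233 -0.381 0.895
outer loop
vertex -0.846 -2.742 0.547
vertex -0.842 -1.814 0.943
vertex -1.694 -2.195 0.559
endloop
endfacet
facet normal -0.500 -0.783 0.370
outer loop
vertex -0.846 -2.742 0.547
vertex -1.694 -2.195 0.559
vertex -1.454 -2.735 -0.259
endloop
endfacet
facet normal 0.042 -0.998 -0.040
outer loop
vertex -0.846 -2.742 0.547
vertex -1.454 -2.735 -0.259
vertex -0.453 -2.688 -0.381
endloop
endfacet
facet normal 0.645 -0.729 0.231
outer loop
vertex -0.846 -2.742 0.547
vertex -0.453 -2.688 -0.381
vertex -0.075 -2.118 0.362
endloop
endfacet
facet normal 0.475 -0.347 0.809
outer loop
vertex -0.846 -2.742 0.547
vertex -0.075 -2.118 0.362
vertex -0.842 -1.814 0.943
endloop
endfacet
facet normal -0.496 0.279 0.823
outer loop
vertex -1.694 -2.195 0.559
vertex -0.842 -1.814 0.943
vertex -1.447 -1.232 0.381
endloop
endfacet
facet normal -0.928 -0.372 -0.027
outer loop
vertex -1.454 -2.735 -0.259
vertex -1.694 -2.195 0.559
vertex -1.825 -1.802 -0.362
endloop
endfacet
facet normal -0.050 -0.720 -0.692
outer loop
vertex -0.453 -2.688 -0.381
vertex -1.454 -2.735 -0.259
vertex -1.058 -2.106 -0.943
endloop
endfacet
facet normal 0.925 -0.284 -0.253
outer loop
vertex -0.075 -2.118 0.362
vertex -0.453 -2.688 -0.381
vertex -0.206 -1.725 -0.559
endloop
endfacet
facet normal 0.650 0.334 0.683
outer loop
vertex -0.842 -1.814 0.943
vertex -0.075 -2.118 0.362
vertex -0.446 -1.185 0.259
endloop
endfacet

endsolid


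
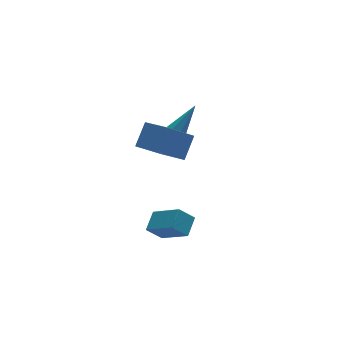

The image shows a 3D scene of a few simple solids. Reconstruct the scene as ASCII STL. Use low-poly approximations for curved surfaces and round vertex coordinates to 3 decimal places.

solid 
facet normal -0.564 -0.412 -0.715
outer loop
vertex -3.7 -3.395 2.962
vertex -4.245 -1.889 2.524
vertex -2.178 -3.222 1.661
endloop
endfacet
facet normal 0.329 -0.907 0.264
outer loop
vertex -1.315 -2.591 2.756
vertex -3.7 -3.395 2.962
vertex -2.178 -3.222 1.661
endloop
endfacet
facet normal -0.564 -0.412 -0.715
outer loop
vertex -2.178 -3.222 1.661
vertex -4.245 -1.889 2.524
vertex -2.723 -1.716 1.223
endloop
endfacet
facet normal 0.758 0.086 -0.647
outer loop
vertex -2.723 -1.716 1.223
vertex -1.315 -2.591 2.756
vertex -2.178 -3.222 1.661
endloop
endfacet
facet normal -0.758 -0.086 0.647
outer loop
vertex -3.7 -3.395 2.962
vertex -3.382 -1.258 3.619
vertex -4.245 -1.889 2.524
endloop
endfacet
facet normal 0.329 -0.907 0.264
outer loop
vertex -2.837 -2.764 4.057
vertex -3.7 -3.395 2.962
vertex -1.315 -2.591 2.756
endloop
endfacet
facet normal -0.758 -0.086 0.647
outer loop
vertex -2.837 -2.764 4.057
vertex -3.382 -1.258 3.619
vertex -3.7 -3.395 2.962
endloop
endfacet
facet normal -0.329 0.907 -0.264
outer loop
vertex -4.245 -1.889 2.524
vertex -3.382 -1.258 3.619
vertex -2.723 -1.716 1.223
endloop
endfacet
facet normal 0.758 0.086 -0.647
outer loop
vertex -1.86 -1.085 2.318
vertex -1.315 -2.591 2.756
vertex -2.723 -1.716 1.223
endloop
endfacet
facet normal -0.329 0.907 -0.264
outer loop
vertex -2.723 -1.716 1.223
vertex -3.382 -1.258 3.619
vertex -1.86 -1.085 2.318
endloop
endfacet
facet normal 0.564 0.412 0.715
outer loop
vertex -1.86 -1.085 2.318
vertex -2.837 -2.764 4.057
vertex -1.315 -2.591 2.756
endloop
endfacet
facet normal 0.564 0.412 0.715
outer loop
vertex -3.382 -1.258 3.619
vertex -2.837 -2.764 4.057
vertex -1.86 -1.085 2.318
endloop
endfacet
facet normal -0.645 -0.621 -0.446
outer loop
vertex -3.339 -4.115 -2.573
vertex -4.039 -2.572 -3.71
vertex -2.553 -4.352 -3.379
endloop
endfacet
facet normal 0.343 -0.756 0.557
outer loop
vertex -1.761 -3.588 -2.83
vertex -3.339 -4.115 -2.573
vertex -2.553 -4.352 -3.379
endloop
endfacet
facet normal -0.645 -0.621 -0.446
outer loop
vertex -2.553 -4.352 -3.379
vertex -4.039 -2.572 -3.71
vertex -3.254 -2.809 -4.515
endloop
endfacet
facet normal 0.684 -0.205 -0.700
outer loop
vertex -3.254 -2.809 -4.515
vertex -1.761 -3.588 -2.83
vertex -2.553 -4.352 -3.379
endloop
endfacet
facet normal -0.684 0.206 0.700
outer loop
vertex -3.339 -4.115 -2.573
vertex -3.247 -1.808 -3.161
vertex -4.039 -2.572 -3.71
endloop
endfacet
facet normal 0.343 -0.756 0.557
outer loop
vertex -2.546 -3.351 -2.025
vertex -3.339 -4.115 -2.573
vertex -1.761 -3.588 -2.83
endloop
endfacet
facet normal -0.683 0.206 0.701
outer loop
vertex -2.546 -3.351 -2.025
vertex -3.247 -1.808 -3.161
vertex -3.339 -4.115 -2.573
endloop
endfacet
facet normal -0.343 0.756 -0.557
outer loop
vertex -4.039 -2.572 -3.71
vertex -3.247 -1.808 -3.161
vertex -3.254 -2.809 -4.515
endloop
endfacet
facet normal 0.683 -0.206 -0.701
outer loop
vertex -2.461 -2.045 -3.967
vertex -1.761 -3.588 -2.83
vertex -3.254 -2.809 -4.515
endloop
endfacet
facet normal -0.343 0.756 -0.557
outer loop
vertex -3.254 -2.809 -4.515
vertex -3.247 -1.808 -3.161
vertex -2.461 -2.045 -3.967
endloop
endfacet
facet normal 0.645 0.621 0.446
outer loop
vertex -2.461 -2.045 -3.967
vertex -2.546 -3.351 -2.025
vertex -1.761 -3.588 -2.83
endloop
endfacet
facet normal 0.645 0.621 0.446
outer loop
vertex -3.247 -1.808 -3.161
vertex -2.546 -3.351 -2.025
vertex -2.461 -2.045 -3.967
endloop
endfacet
facet normal -0.674 -0.179 -0.717
outer loop
vertex -0.416 0.125 0.469
vertex -0.7 0.596 0.618
vertex -0.28 0.541 0.237
endloop
endfacet
facet normal 0.836 -0.449 -0.315
outer loop
vertex -0.416 0.125 0.469
vertex -0.28 0.541 0.237
vertex 0.6 0.944 2.002
endloop
endfacet
facet normal -0.674 -0.181 -0.717
outer loop
vertex -0.28 0.541 0.237
vertex -0.7 0.596 0.618
vertex -0.461 0.998 0.292
endloop
endfacet
facet normal 0.794 0.372 -0.481
outer loop
vertex -0.28 0.541 0.237
vertex -0.461 0.998 0.292
vertex 0.6 0.944 2.002
endloop
endfacet
facet normal -0.674 -0.180 -0.716
outer loop
vertex -0.461 0.998 0.292
vertex -0.7 0.596 0.618
vertex -0.822 1.152 0.593
endloop
endfacet
facet normal 0.283 0.948 -0.146
outer loop
vertex -0.461 0.998 0.292
vertex -0.822 1.152 0.593
vertex 0.6 0.944 2.002
endloop
endfacet
facet normal -0.675 -0.180 -0.716
outer loop
vertex -0.822 1.152 0.593
vertex -0.7 0.596 0.618
vertex -1.091 0.888 0.913
endloop
endfacet
facet normal -0.309 0.845 0.437
outer loop
vertex -0.822 1.152 0.593
vertex -1.091 0.888 0.913
vertex 0.6 0.944 2.002
endloop
endfacet
facet normal -0.675 -0.180 -0.716
outer loop
vertex -1.091 0.888 0.913
vertex -0.7 0.596 0.618
vertex -1.066 0.404 1.011
endloop
endfacet
facet normal -0.539 0.140 0.830
outer loop
vertex -1.091 0.888 0.913
vertex -1.066 0.404 1.011
vertex 0.6 0.944 2.002
endloop
endfacet
facet normal -0.674 -0.181 -0.716
outer loop
vertex -1.066 0.404 1.011
vertex -0.7 0.596 0.618
vertex -0.766 0.065 0.814
endloop
endfacet
facet normal -0.233 -0.634 0.737
outer loop
vertex -1.066 0.404 1.011
vertex -0.766 0.065 0.814
vertex 0.6 0.944 2.002
endloop
endfacet
facet normal -0.675 -0.180 -0.716
outer loop
vertex -0.766 0.065 0.814
vertex -0.7 0.596 0.618
vertex -0.416 0.125 0.469
endloop
endfacet
facet normal 0.379 -0.897 0.228
outer loop
vertex -0.766 0.065 0.814
vertex -0.416 0.125 0.469
vertex 0.6 0.944 2.002
endloop
endfacet

endsolid


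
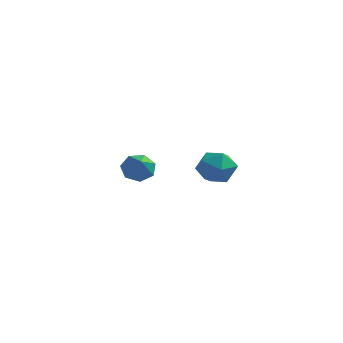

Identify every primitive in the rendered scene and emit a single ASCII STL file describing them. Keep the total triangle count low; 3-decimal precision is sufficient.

solid 
facet normal -0.673 -0.740 -0.010
outer loop
vertex 1.818 -0.119 0.431
vertex 2.478 -0.716 0.181
vertex 2.303 -0.569 1.077
endloop
endfacet
facet normal -0.849 -0.242 0.469
outer loop
vertex 1.818 -0.119 0.431
vertex 2.303 -0.569 1.077
vertex 2.108 0.329 1.187
endloop
endfacet
facet normal -0.917 0.379 0.127
outer loop
vertex 1.818 -0.119 0.431
vertex 2.108 0.329 1.187
vertex 2.162 0.737 0.358
endloop
endfacet
facet normal -0.782 0.266 -0.564
outer loop
vertex 1.818 -0.119 0.431
vertex 2.162 0.737 0.358
vertex 2.391 0.091 -0.264
endloop
endfacet
facet normal -0.631 -0.426 -0.649
outer loop
vertex 1.818 -0.119 0.431
vertex 2.391 0.091 -0.264
vertex 2.478 -0.716 0.181
endloop
endfacet
facet normal -0.310 -0.182 0.933
outer loop
vertex 2.108 0.329 1.187
vertex 2.303 -0.569 1.077
vertex 2.949 0.009 1.404
endloop
endfacet
facet normal -0.024 -0.987 0.157
outer loop
vertex 2.303 -0.569 1.077
vertex 2.478 -0.716 0.181
vertex 3.178 -0.637 0.782
endloop
endfacet
facet normal 0.044 -0.479 -0.877
outer loop
vertex 2.478 -0.716 0.181
vertex 2.391 0.091 -0.264
vertex 3.232 -0.229 -0.047
endloop
endfacet
facet normal -0.200 0.642 -0.740
outer loop
vertex 2.391 0.091 -0.264
vertex 2.162 0.737 0.358
vertex 3.037 0.669 0.063
endloop
endfacet
facet normal -0.419 0.825 0.379
outer loop
vertex 2.162 0.737 0.358
vertex 2.108 0.329 1.187
vertex 2.862 0.816 0.959
endloop
endfacet
facet normal 0.782 -0.266 0.564
outer loop
vertex 3.522 0.219 0.709
vertex 2.949 0.009 1.404
vertex 3.178 -0.637 0.782
endloop
endfacet
facet normal 0.917 -0.379 -0.127
outer loop
vertex 3.522 0.219 0.709
vertex 3.178 -0.637 0.782
vertex 3.232 -0.229 -0.047
endloop
endfacet
facet normal 0.849 0.242 -0.469
outer loop
vertex 3.522 0.219 0.709
vertex 3.232 -0.229 -0.047
vertex 3.037 0.669 0.063
endloop
endfacet
facet normal 0.673 0.740 0.010
outer loop
vertex 3.522 0.219 0.709
vertex 3.037 0.669 0.063
vertex 2.862 0.816 0.959
endloop
endfacet
facet normal 0.631 0.426 0.649
outer loop
vertex 3.522 0.219 0.709
vertex 2.862 0.816 0.959
vertex 2.949 0.009 1.404
endloop
endfacet
facet normal 0.200 -0.642 0.740
outer loop
vertex 3.178 -0.637 0.782
vertex 2.949 0.009 1.404
vertex 2.303 -0.569 1.077
endloop
endfacet
facet normal 0.419 -0.825 -0.379
outer loop
vertex 3.232 -0.229 -0.047
vertex 3.178 -0.637 0.782
vertex 2.478 -0.716 0.181
endloop
endfacet
facet normal 0.310 0.182 -0.933
outer loop
vertex 3.037 0.669 0.063
vertex 3.232 -0.229 -0.047
vertex 2.391 0.091 -0.264
endloop
endfacet
facet normal 0.024 0.987 -0.157
outer loop
vertex 2.862 0.816 0.959
vertex 3.037 0.669 0.063
vertex 2.162 0.737 0.358
endloop
endfacet
facet normal -0.044 0.479 0.877
outer loop
vertex 2.949 0.009 1.404
vertex 2.862 0.816 0.959
vertex 2.108 0.329 1.187
endloop
endfacet
facet normal -0.420 0.695 -0.583
outer loop
vertex -2.046 4.288 -2.294
vertex -2.731 4.195 -1.911
vertex -2.139 4.691 -1.746
endloop
endfacet
facet normal 0.991 0.072 0.115
outer loop
vertex -2.046 4.288 -2.294
vertex -2.139 4.691 -1.746
vertex -2.109 3.165 -1.049
endloop
endfacet
facet normal -0.420 0.695 -0.583
outer loop
vertex -2.139 4.691 -1.746
vertex -2.731 4.195 -1.911
vertex -2.678 4.72 -1.323
endloop
endfacet
facet normal 0.591 0.345 0.729
outer loop
vertex -2.139 4.691 -1.746
vertex -2.678 4.72 -1.323
vertex -2.109 3.165 -1.049
endloop
endfacet
facet normal -0.421 0.695 -0.583
outer loop
vertex -2.678 4.72 -1.323
vertex -2.731 4.195 -1.911
vertex -3.257 4.353 -1.343
endloop
endfacet
facet normal -0.117 0.131 0.985
outer loop
vertex -2.678 4.72 -1.323
vertex -3.257 4.353 -1.343
vertex -2.109 3.165 -1.049
endloop
endfacet
facet normal -0.420 0.695 -0.583
outer loop
vertex -3.257 4.353 -1.343
vertex -2.731 4.195 -1.911
vertex -3.44 3.867 -1.791
endloop
endfacet
facet normal -0.599 -0.409 0.688
outer loop
vertex -3.257 4.353 -1.343
vertex -3.44 3.867 -1.791
vertex -2.109 3.165 -1.049
endloop
endfacet
facet normal -0.420 0.695 -0.583
outer loop
vertex -3.44 3.867 -1.791
vertex -2.731 4.195 -1.911
vertex -3.089 3.628 -2.329
endloop
endfacet
facet normal -0.493 -0.868 0.064
outer loop
vertex -3.44 3.867 -1.791
vertex -3.089 3.628 -2.329
vertex -2.109 3.165 -1.049
endloop
endfacet
facet normal -0.420 0.695 -0.583
outer loop
vertex -3.089 3.628 -2.329
vertex -2.731 4.195 -1.911
vertex -2.469 3.815 -2.553
endloop
endfacet
facet normal 0.121 -0.900 -0.418
outer loop
vertex -3.089 3.628 -2.329
vertex -2.469 3.815 -2.553
vertex -2.109 3.165 -1.049
endloop
endfacet
facet normal -0.420 0.695 -0.583
outer loop
vertex -2.469 3.815 -2.553
vertex -2.731 4.195 -1.911
vertex -2.046 4.288 -2.294
endloop
endfacet
facet normal 0.782 -0.482 -0.396
outer loop
vertex -2.469 3.815 -2.553
vertex -2.046 4.288 -2.294
vertex -2.109 3.165 -1.049
endloop
endfacet

endsolid
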